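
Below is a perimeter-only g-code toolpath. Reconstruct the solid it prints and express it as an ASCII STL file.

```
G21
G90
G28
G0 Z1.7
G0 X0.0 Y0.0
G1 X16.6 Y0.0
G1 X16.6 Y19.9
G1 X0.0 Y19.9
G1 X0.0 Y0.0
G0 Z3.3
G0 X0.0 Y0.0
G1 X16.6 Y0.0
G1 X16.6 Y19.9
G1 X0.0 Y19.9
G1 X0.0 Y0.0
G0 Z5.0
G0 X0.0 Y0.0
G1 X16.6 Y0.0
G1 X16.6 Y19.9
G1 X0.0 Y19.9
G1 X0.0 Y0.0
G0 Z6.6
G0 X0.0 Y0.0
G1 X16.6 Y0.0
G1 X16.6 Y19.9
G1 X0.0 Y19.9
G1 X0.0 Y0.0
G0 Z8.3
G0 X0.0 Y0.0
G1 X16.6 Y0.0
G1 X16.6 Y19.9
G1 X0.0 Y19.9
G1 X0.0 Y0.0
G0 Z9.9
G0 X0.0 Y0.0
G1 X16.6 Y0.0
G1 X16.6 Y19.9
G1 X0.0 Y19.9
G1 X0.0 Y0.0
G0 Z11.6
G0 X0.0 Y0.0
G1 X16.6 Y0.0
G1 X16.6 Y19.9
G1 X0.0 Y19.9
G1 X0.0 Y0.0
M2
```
solid part
  facet normal 0.0000 0.0000 -1.0000
    outer loop
      vertex 16.6 19.9 0.0
      vertex 16.6 0.0 0.0
      vertex 0.0 0.0 0.0
    endloop
  endfacet
  facet normal 0.0000 0.0000 -1.0000
    outer loop
      vertex 0.0 19.9 0.0
      vertex 16.6 19.9 0.0
      vertex 0.0 0.0 0.0
    endloop
  endfacet
  facet normal 0.0000 0.0000 1.0000
    outer loop
      vertex 0.0 0.0 11.6
      vertex 16.6 0.0 11.6
      vertex 16.6 19.9 11.6
    endloop
  endfacet
  facet normal 0.0000 0.0000 1.0000
    outer loop
      vertex 0.0 0.0 11.6
      vertex 16.6 19.9 11.6
      vertex 0.0 19.9 11.6
    endloop
  endfacet
  facet normal 0.0000 -1.0000 0.0000
    outer loop
      vertex 0.0 0.0 0.0
      vertex 16.6 0.0 0.0
      vertex 16.6 0.0 11.6
    endloop
  endfacet
  facet normal 0.0000 -1.0000 0.0000
    outer loop
      vertex 0.0 0.0 0.0
      vertex 16.6 0.0 11.6
      vertex 0.0 0.0 11.6
    endloop
  endfacet
  facet normal 0.0000 1.0000 0.0000
    outer loop
      vertex 16.6 19.9 11.6
      vertex 16.6 19.9 0.0
      vertex 0.0 19.9 0.0
    endloop
  endfacet
  facet normal 0.0000 1.0000 0.0000
    outer loop
      vertex 0.0 19.9 11.6
      vertex 16.6 19.9 11.6
      vertex 0.0 19.9 0.0
    endloop
  endfacet
  facet normal -1.0000 0.0000 0.0000
    outer loop
      vertex 0.0 19.9 11.6
      vertex 0.0 19.9 0.0
      vertex 0.0 0.0 0.0
    endloop
  endfacet
  facet normal -1.0000 0.0000 0.0000
    outer loop
      vertex 0.0 0.0 11.6
      vertex 0.0 19.9 11.6
      vertex 0.0 0.0 0.0
    endloop
  endfacet
  facet normal 1.0000 0.0000 0.0000
    outer loop
      vertex 16.6 0.0 0.0
      vertex 16.6 19.9 0.0
      vertex 16.6 19.9 11.6
    endloop
  endfacet
  facet normal 1.0000 0.0000 0.0000
    outer loop
      vertex 16.6 0.0 0.0
      vertex 16.6 19.9 11.6
      vertex 16.6 0.0 11.6
    endloop
  endfacet
endsolid part

The G0 Z moves step by Δz≈1.7 mm. Every layer's G1 loop is the same polygon, so the solid is a straight extrusion of it from z=0 to z≈11.6. Closing with flat bottom and top caps and triangulating gives 12 facets — a rectangular box, roughly 16.6 × 19.9 mm footprint and 11.6 mm tall.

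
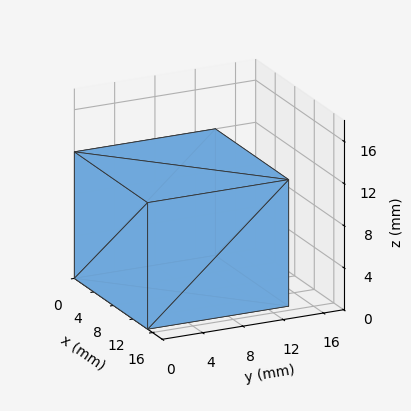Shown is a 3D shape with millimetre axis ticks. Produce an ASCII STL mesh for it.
Reading the render: the shape is a rectangular box, roughly 15 × 14 mm footprint and 12 mm tall (dimensions read to the nearest mm from the axis ticks). For the STL, each face is triangulated and given an outward normal.

solid part
  facet normal 0.0000 0.0000 -1.0000
    outer loop
      vertex 15.00 14.00 0.00
      vertex 15.00 0.00 0.00
      vertex 0.00 0.00 0.00
    endloop
  endfacet
  facet normal 0.0000 0.0000 -1.0000
    outer loop
      vertex 0.00 14.00 0.00
      vertex 15.00 14.00 0.00
      vertex 0.00 0.00 0.00
    endloop
  endfacet
  facet normal 0.0000 0.0000 1.0000
    outer loop
      vertex 0.00 0.00 12.00
      vertex 15.00 0.00 12.00
      vertex 15.00 14.00 12.00
    endloop
  endfacet
  facet normal 0.0000 0.0000 1.0000
    outer loop
      vertex 0.00 0.00 12.00
      vertex 15.00 14.00 12.00
      vertex 0.00 14.00 12.00
    endloop
  endfacet
  facet normal 0.0000 -1.0000 0.0000
    outer loop
      vertex 0.00 0.00 0.00
      vertex 15.00 0.00 0.00
      vertex 15.00 0.00 12.00
    endloop
  endfacet
  facet normal 0.0000 -1.0000 0.0000
    outer loop
      vertex 0.00 0.00 0.00
      vertex 15.00 0.00 12.00
      vertex 0.00 0.00 12.00
    endloop
  endfacet
  facet normal 0.0000 1.0000 0.0000
    outer loop
      vertex 15.00 14.00 12.00
      vertex 15.00 14.00 0.00
      vertex 0.00 14.00 0.00
    endloop
  endfacet
  facet normal 0.0000 1.0000 0.0000
    outer loop
      vertex 0.00 14.00 12.00
      vertex 15.00 14.00 12.00
      vertex 0.00 14.00 0.00
    endloop
  endfacet
  facet normal -1.0000 0.0000 0.0000
    outer loop
      vertex 0.00 14.00 12.00
      vertex 0.00 14.00 0.00
      vertex 0.00 0.00 0.00
    endloop
  endfacet
  facet normal -1.0000 0.0000 0.0000
    outer loop
      vertex 0.00 0.00 12.00
      vertex 0.00 14.00 12.00
      vertex 0.00 0.00 0.00
    endloop
  endfacet
  facet normal 1.0000 0.0000 0.0000
    outer loop
      vertex 15.00 0.00 0.00
      vertex 15.00 14.00 0.00
      vertex 15.00 14.00 12.00
    endloop
  endfacet
  facet normal 1.0000 0.0000 0.0000
    outer loop
      vertex 15.00 0.00 0.00
      vertex 15.00 14.00 12.00
      vertex 15.00 0.00 12.00
    endloop
  endfacet
endsolid part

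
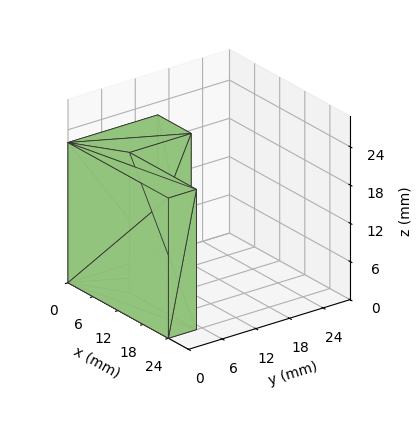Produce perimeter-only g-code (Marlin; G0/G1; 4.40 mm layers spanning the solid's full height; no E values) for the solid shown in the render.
Reading the render: the shape is an L-shaped prism: outer 24 × 16 mm, arm thicknesses ≈ 5 mm (horizontal) and 8 mm (vertical), extruded 22 mm in z (dimensions read to the nearest mm from the axis ticks). For the g-code, the solid's height is divided into equal slices at the stated Δz and each level perimeter traced with G1 moves after a G0 lift.

; perimeter-only toolpath
G21 ; units = mm
G90 ; absolute positioning
G28 ; home
; layer 1
G0 Z4.40
G0 X0.00 Y0.00
G1 X24.00 Y0.00
G1 X24.00 Y5.00
G1 X8.00 Y5.00
G1 X8.00 Y16.00
G1 X0.00 Y16.00
G1 X0.00 Y0.00
; layer 2
G0 Z8.80
G0 X0.00 Y0.00
G1 X24.00 Y0.00
G1 X24.00 Y5.00
G1 X8.00 Y5.00
G1 X8.00 Y16.00
G1 X0.00 Y16.00
G1 X0.00 Y0.00
; layer 3
G0 Z13.20
G0 X0.00 Y0.00
G1 X24.00 Y0.00
G1 X24.00 Y5.00
G1 X8.00 Y5.00
G1 X8.00 Y16.00
G1 X0.00 Y16.00
G1 X0.00 Y0.00
; layer 4
G0 Z17.60
G0 X0.00 Y0.00
G1 X24.00 Y0.00
G1 X24.00 Y5.00
G1 X8.00 Y5.00
G1 X8.00 Y16.00
G1 X0.00 Y16.00
G1 X0.00 Y0.00
; layer 5
G0 Z22.00
G0 X0.00 Y0.00
G1 X24.00 Y0.00
G1 X24.00 Y5.00
G1 X8.00 Y5.00
G1 X8.00 Y16.00
G1 X0.00 Y16.00
G1 X0.00 Y0.00
M2 ; end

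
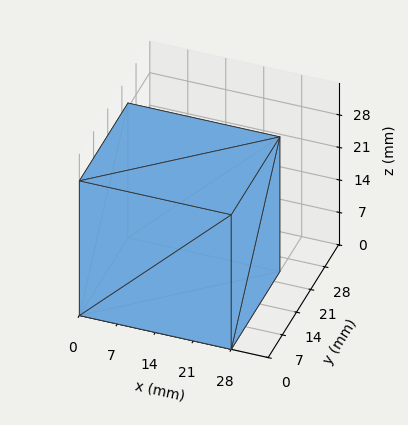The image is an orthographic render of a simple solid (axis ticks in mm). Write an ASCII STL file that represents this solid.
Reading the render: the shape is a rectangular box, roughly 28 × 24 mm footprint and 29 mm tall (dimensions read to the nearest mm from the axis ticks). For the STL, each face is triangulated and given an outward normal.

solid part
  facet normal 0.0000 0.0000 -1.0000
    outer loop
      vertex 28.000 24.000 0.000
      vertex 28.000 0.000 0.000
      vertex 0.000 0.000 0.000
    endloop
  endfacet
  facet normal 0.0000 0.0000 -1.0000
    outer loop
      vertex 0.000 24.000 0.000
      vertex 28.000 24.000 0.000
      vertex 0.000 0.000 0.000
    endloop
  endfacet
  facet normal 0.0000 0.0000 1.0000
    outer loop
      vertex 0.000 0.000 29.000
      vertex 28.000 0.000 29.000
      vertex 28.000 24.000 29.000
    endloop
  endfacet
  facet normal 0.0000 0.0000 1.0000
    outer loop
      vertex 0.000 0.000 29.000
      vertex 28.000 24.000 29.000
      vertex 0.000 24.000 29.000
    endloop
  endfacet
  facet normal 0.0000 -1.0000 0.0000
    outer loop
      vertex 0.000 0.000 0.000
      vertex 28.000 0.000 0.000
      vertex 28.000 0.000 29.000
    endloop
  endfacet
  facet normal 0.0000 -1.0000 0.0000
    outer loop
      vertex 0.000 0.000 0.000
      vertex 28.000 0.000 29.000
      vertex 0.000 0.000 29.000
    endloop
  endfacet
  facet normal 0.0000 1.0000 0.0000
    outer loop
      vertex 28.000 24.000 29.000
      vertex 28.000 24.000 0.000
      vertex 0.000 24.000 0.000
    endloop
  endfacet
  facet normal 0.0000 1.0000 0.0000
    outer loop
      vertex 0.000 24.000 29.000
      vertex 28.000 24.000 29.000
      vertex 0.000 24.000 0.000
    endloop
  endfacet
  facet normal -1.0000 0.0000 0.0000
    outer loop
      vertex 0.000 24.000 29.000
      vertex 0.000 24.000 0.000
      vertex 0.000 0.000 0.000
    endloop
  endfacet
  facet normal -1.0000 0.0000 0.0000
    outer loop
      vertex 0.000 0.000 29.000
      vertex 0.000 24.000 29.000
      vertex 0.000 0.000 0.000
    endloop
  endfacet
  facet normal 1.0000 0.0000 0.0000
    outer loop
      vertex 28.000 0.000 0.000
      vertex 28.000 24.000 0.000
      vertex 28.000 24.000 29.000
    endloop
  endfacet
  facet normal 1.0000 0.0000 0.0000
    outer loop
      vertex 28.000 0.000 0.000
      vertex 28.000 24.000 29.000
      vertex 28.000 0.000 29.000
    endloop
  endfacet
endsolid part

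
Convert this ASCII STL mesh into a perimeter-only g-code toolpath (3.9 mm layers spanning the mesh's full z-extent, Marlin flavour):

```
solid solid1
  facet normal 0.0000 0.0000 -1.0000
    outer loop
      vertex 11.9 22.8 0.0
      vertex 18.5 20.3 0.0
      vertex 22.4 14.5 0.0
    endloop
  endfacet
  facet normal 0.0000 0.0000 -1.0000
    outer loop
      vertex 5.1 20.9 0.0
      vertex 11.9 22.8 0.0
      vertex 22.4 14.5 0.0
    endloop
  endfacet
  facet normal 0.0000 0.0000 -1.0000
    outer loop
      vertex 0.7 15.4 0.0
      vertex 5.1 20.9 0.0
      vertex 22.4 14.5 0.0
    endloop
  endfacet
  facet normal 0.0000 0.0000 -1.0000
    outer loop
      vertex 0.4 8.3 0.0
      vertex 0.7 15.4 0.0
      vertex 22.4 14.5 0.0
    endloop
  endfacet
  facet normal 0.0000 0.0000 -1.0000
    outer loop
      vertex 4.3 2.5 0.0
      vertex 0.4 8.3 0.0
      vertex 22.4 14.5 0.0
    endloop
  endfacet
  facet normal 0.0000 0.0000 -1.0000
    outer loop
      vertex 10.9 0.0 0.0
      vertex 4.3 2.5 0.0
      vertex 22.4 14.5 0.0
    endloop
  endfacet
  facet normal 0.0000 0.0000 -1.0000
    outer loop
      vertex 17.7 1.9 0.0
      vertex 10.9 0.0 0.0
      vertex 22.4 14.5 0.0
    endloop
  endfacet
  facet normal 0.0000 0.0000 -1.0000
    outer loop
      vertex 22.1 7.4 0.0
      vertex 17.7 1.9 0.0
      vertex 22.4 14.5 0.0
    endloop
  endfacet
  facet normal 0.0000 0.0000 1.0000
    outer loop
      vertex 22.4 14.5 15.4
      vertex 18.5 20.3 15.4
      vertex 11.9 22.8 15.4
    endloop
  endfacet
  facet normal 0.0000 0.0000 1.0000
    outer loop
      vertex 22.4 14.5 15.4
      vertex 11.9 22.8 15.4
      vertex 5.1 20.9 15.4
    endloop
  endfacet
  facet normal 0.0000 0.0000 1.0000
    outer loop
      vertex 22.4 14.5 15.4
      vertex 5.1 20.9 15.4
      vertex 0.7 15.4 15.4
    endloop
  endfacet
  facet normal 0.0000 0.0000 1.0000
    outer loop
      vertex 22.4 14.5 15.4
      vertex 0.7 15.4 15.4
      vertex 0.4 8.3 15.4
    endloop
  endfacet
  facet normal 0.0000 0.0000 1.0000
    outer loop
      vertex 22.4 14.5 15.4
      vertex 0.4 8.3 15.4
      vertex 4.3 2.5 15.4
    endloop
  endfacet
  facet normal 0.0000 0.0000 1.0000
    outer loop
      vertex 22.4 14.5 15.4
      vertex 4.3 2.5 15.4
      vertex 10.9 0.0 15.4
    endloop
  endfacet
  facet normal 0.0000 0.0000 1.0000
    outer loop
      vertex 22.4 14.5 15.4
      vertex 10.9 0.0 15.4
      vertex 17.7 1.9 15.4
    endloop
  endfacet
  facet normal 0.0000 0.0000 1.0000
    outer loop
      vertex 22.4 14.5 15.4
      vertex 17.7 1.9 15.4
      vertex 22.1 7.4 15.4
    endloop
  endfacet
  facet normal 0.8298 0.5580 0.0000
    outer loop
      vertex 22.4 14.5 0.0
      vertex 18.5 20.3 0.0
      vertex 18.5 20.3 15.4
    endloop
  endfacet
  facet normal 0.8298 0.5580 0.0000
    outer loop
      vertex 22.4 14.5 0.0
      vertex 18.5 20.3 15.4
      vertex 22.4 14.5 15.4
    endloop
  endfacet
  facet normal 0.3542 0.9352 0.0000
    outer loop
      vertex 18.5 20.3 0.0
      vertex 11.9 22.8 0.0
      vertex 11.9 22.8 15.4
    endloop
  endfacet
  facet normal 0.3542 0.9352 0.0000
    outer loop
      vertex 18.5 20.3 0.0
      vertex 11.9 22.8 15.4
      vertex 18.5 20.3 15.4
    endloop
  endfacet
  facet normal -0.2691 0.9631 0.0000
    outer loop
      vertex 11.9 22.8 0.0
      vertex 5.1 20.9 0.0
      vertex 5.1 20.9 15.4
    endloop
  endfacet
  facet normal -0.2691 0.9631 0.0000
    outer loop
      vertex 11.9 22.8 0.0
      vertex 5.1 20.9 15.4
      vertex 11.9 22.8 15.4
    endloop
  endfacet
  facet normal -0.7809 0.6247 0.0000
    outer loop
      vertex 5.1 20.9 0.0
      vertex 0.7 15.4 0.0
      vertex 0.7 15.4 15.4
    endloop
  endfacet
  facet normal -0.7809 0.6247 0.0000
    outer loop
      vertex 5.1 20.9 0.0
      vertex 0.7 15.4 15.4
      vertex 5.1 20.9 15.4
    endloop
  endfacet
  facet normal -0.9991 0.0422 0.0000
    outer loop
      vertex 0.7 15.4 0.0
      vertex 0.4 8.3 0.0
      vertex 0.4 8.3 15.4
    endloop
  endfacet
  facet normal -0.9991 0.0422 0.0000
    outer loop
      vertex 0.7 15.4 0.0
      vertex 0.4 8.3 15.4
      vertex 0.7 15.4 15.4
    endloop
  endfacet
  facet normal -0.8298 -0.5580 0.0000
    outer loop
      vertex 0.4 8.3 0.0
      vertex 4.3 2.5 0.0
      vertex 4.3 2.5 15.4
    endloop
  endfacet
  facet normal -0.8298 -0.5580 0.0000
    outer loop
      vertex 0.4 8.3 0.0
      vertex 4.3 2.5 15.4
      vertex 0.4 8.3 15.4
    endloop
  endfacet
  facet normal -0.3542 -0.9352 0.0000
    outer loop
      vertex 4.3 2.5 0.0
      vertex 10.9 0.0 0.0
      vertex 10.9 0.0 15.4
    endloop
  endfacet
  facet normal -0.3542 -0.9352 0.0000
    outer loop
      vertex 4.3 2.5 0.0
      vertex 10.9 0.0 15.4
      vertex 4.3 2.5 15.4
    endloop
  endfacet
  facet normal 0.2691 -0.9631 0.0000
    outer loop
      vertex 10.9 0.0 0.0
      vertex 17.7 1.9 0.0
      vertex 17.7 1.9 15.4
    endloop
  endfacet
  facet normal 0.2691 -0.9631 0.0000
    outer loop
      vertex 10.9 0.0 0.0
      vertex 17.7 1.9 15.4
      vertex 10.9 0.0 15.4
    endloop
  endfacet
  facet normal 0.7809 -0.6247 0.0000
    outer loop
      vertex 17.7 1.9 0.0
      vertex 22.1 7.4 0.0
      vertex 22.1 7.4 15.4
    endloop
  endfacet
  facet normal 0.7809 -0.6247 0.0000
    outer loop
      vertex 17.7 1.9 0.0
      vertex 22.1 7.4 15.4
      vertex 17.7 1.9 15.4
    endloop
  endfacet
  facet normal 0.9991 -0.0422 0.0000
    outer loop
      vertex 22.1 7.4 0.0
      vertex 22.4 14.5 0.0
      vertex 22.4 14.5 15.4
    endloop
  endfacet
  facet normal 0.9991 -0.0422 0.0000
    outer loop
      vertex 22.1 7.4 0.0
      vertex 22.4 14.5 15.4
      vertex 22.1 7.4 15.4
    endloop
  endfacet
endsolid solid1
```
; perimeter-only toolpath
G21 ; units = mm
G90 ; absolute positioning
G28 ; home
; layer 1
G0 Z3.9
G0 X22.4 Y14.5
G1 X18.5 Y20.3
G1 X11.9 Y22.8
G1 X5.1 Y20.9
G1 X0.7 Y15.4
G1 X0.4 Y8.3
G1 X4.3 Y2.5
G1 X10.9 Y0.0
G1 X17.7 Y1.9
G1 X22.1 Y7.4
G1 X22.4 Y14.5
; layer 2
G0 Z7.7
G0 X22.4 Y14.5
G1 X18.5 Y20.3
G1 X11.9 Y22.8
G1 X5.1 Y20.9
G1 X0.7 Y15.4
G1 X0.4 Y8.3
G1 X4.3 Y2.5
G1 X10.9 Y0.0
G1 X17.7 Y1.9
G1 X22.1 Y7.4
G1 X22.4 Y14.5
; layer 3
G0 Z11.6
G0 X22.4 Y14.5
G1 X18.5 Y20.3
G1 X11.9 Y22.8
G1 X5.1 Y20.9
G1 X0.7 Y15.4
G1 X0.4 Y8.3
G1 X4.3 Y2.5
G1 X10.9 Y0.0
G1 X17.7 Y1.9
G1 X22.1 Y7.4
G1 X22.4 Y14.5
; layer 4
G0 Z15.4
G0 X22.4 Y14.5
G1 X18.5 Y20.3
G1 X11.9 Y22.8
G1 X5.1 Y20.9
G1 X0.7 Y15.4
G1 X0.4 Y8.3
G1 X4.3 Y2.5
G1 X10.9 Y0.0
G1 X17.7 Y1.9
G1 X22.1 Y7.4
G1 X22.4 Y14.5
M2 ; end

The solid is a regular 10-sided prism (a cylinder approximated with 10 flat sides), circumscribed radius ≈ 11.4 mm, height ≈ 15.4 mm. Slicing at Δz = 3.9 mm — 4 equal slices spanning the solid's height, so layer i sits at z = i·h/4 — gives 4 non-empty perimeters. Each is a 10-segment closed polygon; G0 lifts to the layer z and rapids to the start vertex, then G1 traces the edges.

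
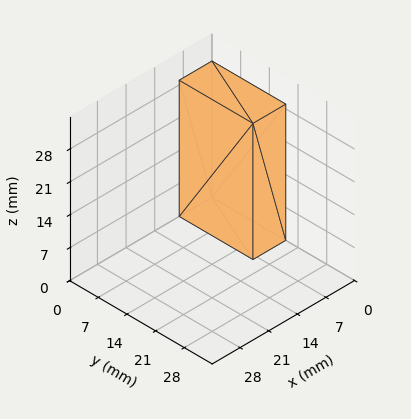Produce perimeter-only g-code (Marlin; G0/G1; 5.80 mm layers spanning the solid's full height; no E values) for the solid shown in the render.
Reading the render: the shape is a rectangular box, roughly 8 × 18 mm footprint and 29 mm tall (dimensions read to the nearest mm from the axis ticks). For the g-code, the solid's height is divided into equal slices at the stated Δz and each level perimeter traced with G1 moves after a G0 lift.

; perimeter-only toolpath
G21 ; units = mm
G90 ; absolute positioning
G28 ; home
; layer 1
G0 Z5.80
G0 X0.00 Y0.00
G1 X8.00 Y0.00
G1 X8.00 Y18.00
G1 X0.00 Y18.00
G1 X0.00 Y0.00
; layer 2
G0 Z11.60
G0 X0.00 Y0.00
G1 X8.00 Y0.00
G1 X8.00 Y18.00
G1 X0.00 Y18.00
G1 X0.00 Y0.00
; layer 3
G0 Z17.40
G0 X0.00 Y0.00
G1 X8.00 Y0.00
G1 X8.00 Y18.00
G1 X0.00 Y18.00
G1 X0.00 Y0.00
; layer 4
G0 Z23.20
G0 X0.00 Y0.00
G1 X8.00 Y0.00
G1 X8.00 Y18.00
G1 X0.00 Y18.00
G1 X0.00 Y0.00
; layer 5
G0 Z29.00
G0 X0.00 Y0.00
G1 X8.00 Y0.00
G1 X8.00 Y18.00
G1 X0.00 Y18.00
G1 X0.00 Y0.00
M2 ; end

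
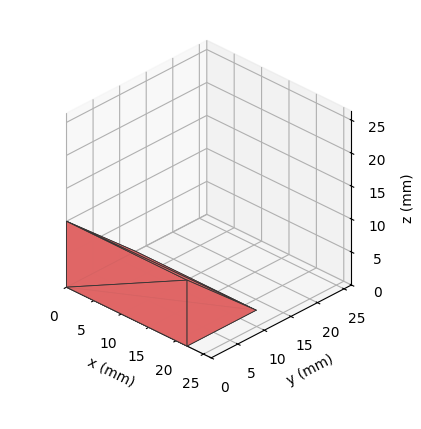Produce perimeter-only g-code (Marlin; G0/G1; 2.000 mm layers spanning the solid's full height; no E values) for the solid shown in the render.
Reading the render: the shape is a wedge (ramp): 22 × 13 mm base, rising to 10 mm along the y=0 edge and sloping linearly to z=0 at y=13 (dimensions read to the nearest mm from the axis ticks). For the g-code, the solid's height is divided into equal slices at the stated Δz and each level perimeter traced with G1 moves after a G0 lift.

; perimeter-only toolpath
G21 ; units = mm
G90 ; absolute positioning
G28 ; home
; layer 1
G0 Z2.000
G0 X0.000 Y0.000
G1 X22.000 Y0.000
G1 X22.000 Y10.400
G1 X0.000 Y10.400
G1 X0.000 Y0.000
; layer 2
G0 Z4.000
G0 X0.000 Y0.000
G1 X22.000 Y0.000
G1 X22.000 Y7.800
G1 X0.000 Y7.800
G1 X0.000 Y0.000
; layer 3
G0 Z6.000
G0 X0.000 Y0.000
G1 X22.000 Y0.000
G1 X22.000 Y5.200
G1 X0.000 Y5.200
G1 X0.000 Y0.000
; layer 4
G0 Z8.000
G0 X0.000 Y0.000
G1 X22.000 Y0.000
G1 X22.000 Y2.600
G1 X0.000 Y2.600
G1 X0.000 Y0.000
M2 ; end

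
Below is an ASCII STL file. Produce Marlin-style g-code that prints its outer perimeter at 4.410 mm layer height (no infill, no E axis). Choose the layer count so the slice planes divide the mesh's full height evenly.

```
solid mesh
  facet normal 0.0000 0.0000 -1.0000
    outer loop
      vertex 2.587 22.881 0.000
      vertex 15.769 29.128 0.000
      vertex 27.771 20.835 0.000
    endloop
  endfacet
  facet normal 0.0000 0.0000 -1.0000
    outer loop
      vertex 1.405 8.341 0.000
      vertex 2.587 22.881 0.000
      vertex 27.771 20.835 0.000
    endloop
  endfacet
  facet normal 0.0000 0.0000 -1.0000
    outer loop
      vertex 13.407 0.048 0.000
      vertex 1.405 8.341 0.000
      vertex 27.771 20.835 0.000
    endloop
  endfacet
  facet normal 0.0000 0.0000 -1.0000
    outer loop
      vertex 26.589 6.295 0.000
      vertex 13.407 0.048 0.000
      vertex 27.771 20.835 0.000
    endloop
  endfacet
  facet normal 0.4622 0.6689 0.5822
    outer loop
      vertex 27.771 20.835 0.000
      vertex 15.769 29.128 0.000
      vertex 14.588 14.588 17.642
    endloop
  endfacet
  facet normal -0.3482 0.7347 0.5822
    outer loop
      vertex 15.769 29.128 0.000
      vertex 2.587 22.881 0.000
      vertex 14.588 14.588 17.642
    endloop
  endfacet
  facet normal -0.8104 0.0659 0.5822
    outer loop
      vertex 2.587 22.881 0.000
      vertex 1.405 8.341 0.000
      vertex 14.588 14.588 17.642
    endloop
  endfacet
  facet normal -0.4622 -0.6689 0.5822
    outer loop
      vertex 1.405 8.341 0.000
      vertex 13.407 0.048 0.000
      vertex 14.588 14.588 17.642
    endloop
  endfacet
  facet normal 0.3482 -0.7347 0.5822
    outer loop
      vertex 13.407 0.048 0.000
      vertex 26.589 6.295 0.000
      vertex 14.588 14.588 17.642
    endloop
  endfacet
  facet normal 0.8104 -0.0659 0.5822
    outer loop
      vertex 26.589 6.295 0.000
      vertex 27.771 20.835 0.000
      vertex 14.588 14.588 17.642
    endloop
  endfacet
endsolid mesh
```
; perimeter-only toolpath
G21 ; units = mm
G90 ; absolute positioning
G28 ; home
; layer 1
G0 Z4.410
G0 X24.475 Y19.273
G1 X15.474 Y25.493
G1 X5.587 Y20.808
G1 X4.701 Y9.903
G1 X13.702 Y3.683
G1 X23.589 Y8.368
G1 X24.475 Y19.273
; layer 2
G0 Z8.821
G0 X21.180 Y17.712
G1 X15.178 Y21.858
G1 X8.588 Y18.735
G1 X7.996 Y11.464
G1 X13.997 Y7.318
G1 X20.588 Y10.441
G1 X21.180 Y17.712
; layer 3
G0 Z13.232
G0 X17.884 Y16.150
G1 X14.883 Y18.223
G1 X11.588 Y16.661
G1 X11.292 Y13.026
G1 X14.293 Y10.953
G1 X17.588 Y12.515
G1 X17.884 Y16.150
M2 ; end

The solid is a regular 6-sided pyramid, base circumscribed radius ≈ 14.6 mm, apex at z ≈ 17.6 mm. Slicing at Δz = 4.410 mm — 4 equal slices spanning the solid's height, so layer i sits at z = i·h/4 — gives 3 non-empty perimeters. Each is a 6-segment closed polygon; G0 lifts to the layer z and rapids to the start vertex, then G1 traces the edges. The cross-section shrinks linearly with z (the slice at the apex is degenerate and omitted).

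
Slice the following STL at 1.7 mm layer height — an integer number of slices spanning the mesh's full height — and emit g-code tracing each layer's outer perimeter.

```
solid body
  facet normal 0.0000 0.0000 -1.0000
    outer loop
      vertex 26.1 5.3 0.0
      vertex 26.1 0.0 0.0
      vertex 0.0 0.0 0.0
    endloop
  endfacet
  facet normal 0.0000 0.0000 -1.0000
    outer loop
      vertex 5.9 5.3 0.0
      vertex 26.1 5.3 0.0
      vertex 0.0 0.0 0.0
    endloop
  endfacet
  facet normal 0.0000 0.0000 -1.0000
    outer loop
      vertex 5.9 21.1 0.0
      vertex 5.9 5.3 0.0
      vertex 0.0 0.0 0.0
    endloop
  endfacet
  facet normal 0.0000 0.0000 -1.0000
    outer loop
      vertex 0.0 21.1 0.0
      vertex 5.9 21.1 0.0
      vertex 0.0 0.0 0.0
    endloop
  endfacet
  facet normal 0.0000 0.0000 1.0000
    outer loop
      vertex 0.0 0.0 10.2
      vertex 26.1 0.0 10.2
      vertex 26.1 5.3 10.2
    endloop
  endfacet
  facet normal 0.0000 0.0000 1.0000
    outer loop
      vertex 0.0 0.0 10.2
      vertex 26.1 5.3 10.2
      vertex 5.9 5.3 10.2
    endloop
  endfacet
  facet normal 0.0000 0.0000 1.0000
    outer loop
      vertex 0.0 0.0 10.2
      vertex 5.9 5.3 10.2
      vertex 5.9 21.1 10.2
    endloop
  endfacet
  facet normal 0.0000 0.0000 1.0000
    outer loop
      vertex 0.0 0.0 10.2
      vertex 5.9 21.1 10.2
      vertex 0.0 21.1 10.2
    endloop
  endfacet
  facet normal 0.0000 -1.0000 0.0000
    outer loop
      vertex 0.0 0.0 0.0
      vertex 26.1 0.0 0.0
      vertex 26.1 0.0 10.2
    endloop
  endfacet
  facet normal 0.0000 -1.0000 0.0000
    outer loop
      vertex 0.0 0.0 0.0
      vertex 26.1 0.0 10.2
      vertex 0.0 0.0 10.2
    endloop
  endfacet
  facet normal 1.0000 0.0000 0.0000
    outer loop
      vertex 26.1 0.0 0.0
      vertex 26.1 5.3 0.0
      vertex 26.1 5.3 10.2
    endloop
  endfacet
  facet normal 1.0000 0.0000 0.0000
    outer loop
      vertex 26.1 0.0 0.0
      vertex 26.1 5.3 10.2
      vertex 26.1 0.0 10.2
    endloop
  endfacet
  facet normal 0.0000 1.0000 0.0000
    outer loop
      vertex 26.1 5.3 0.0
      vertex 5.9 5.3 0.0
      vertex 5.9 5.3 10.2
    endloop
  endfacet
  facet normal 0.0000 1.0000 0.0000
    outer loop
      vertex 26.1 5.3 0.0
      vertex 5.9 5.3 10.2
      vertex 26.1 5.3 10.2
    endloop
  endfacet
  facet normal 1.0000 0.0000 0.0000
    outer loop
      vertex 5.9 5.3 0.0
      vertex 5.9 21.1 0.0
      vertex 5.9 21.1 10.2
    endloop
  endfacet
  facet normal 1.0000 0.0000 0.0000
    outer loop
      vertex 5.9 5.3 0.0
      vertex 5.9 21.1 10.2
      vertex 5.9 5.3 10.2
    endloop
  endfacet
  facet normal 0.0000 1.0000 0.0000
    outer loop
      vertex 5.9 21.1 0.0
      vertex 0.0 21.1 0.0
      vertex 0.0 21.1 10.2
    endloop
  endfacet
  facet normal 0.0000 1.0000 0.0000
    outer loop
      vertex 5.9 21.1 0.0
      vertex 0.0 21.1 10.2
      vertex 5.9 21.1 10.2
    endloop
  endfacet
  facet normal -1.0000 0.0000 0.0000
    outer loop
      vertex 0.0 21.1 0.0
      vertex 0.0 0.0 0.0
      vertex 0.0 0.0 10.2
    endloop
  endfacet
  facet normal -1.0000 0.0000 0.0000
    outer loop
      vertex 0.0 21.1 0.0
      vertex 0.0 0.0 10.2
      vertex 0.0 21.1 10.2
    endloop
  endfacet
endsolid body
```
; perimeter-only toolpath
G21 ; units = mm
G90 ; absolute positioning
G28 ; home
; layer 1
G0 Z1.7
G0 X0.0 Y0.0
G1 X26.1 Y0.0
G1 X26.1 Y5.3
G1 X5.9 Y5.3
G1 X5.9 Y21.1
G1 X0.0 Y21.1
G1 X0.0 Y0.0
; layer 2
G0 Z3.4
G0 X0.0 Y0.0
G1 X26.1 Y0.0
G1 X26.1 Y5.3
G1 X5.9 Y5.3
G1 X5.9 Y21.1
G1 X0.0 Y21.1
G1 X0.0 Y0.0
; layer 3
G0 Z5.1
G0 X0.0 Y0.0
G1 X26.1 Y0.0
G1 X26.1 Y5.3
G1 X5.9 Y5.3
G1 X5.9 Y21.1
G1 X0.0 Y21.1
G1 X0.0 Y0.0
; layer 4
G0 Z6.8
G0 X0.0 Y0.0
G1 X26.1 Y0.0
G1 X26.1 Y5.3
G1 X5.9 Y5.3
G1 X5.9 Y21.1
G1 X0.0 Y21.1
G1 X0.0 Y0.0
; layer 5
G0 Z8.5
G0 X0.0 Y0.0
G1 X26.1 Y0.0
G1 X26.1 Y5.3
G1 X5.9 Y5.3
G1 X5.9 Y21.1
G1 X0.0 Y21.1
G1 X0.0 Y0.0
; layer 6
G0 Z10.2
G0 X0.0 Y0.0
G1 X26.1 Y0.0
G1 X26.1 Y5.3
G1 X5.9 Y5.3
G1 X5.9 Y21.1
G1 X0.0 Y21.1
G1 X0.0 Y0.0
M2 ; end

The solid is an L-shaped prism: outer 26.1 × 21.1 mm, arm thicknesses ≈ 5.3 mm (horizontal) and 5.9 mm (vertical), extruded 10.2 mm in z. Slicing at Δz = 1.7 mm — 6 equal slices spanning the solid's height, so layer i sits at z = i·h/6 — gives 6 non-empty perimeters. Each is a 6-segment closed polygon; G0 lifts to the layer z and rapids to the start vertex, then G1 traces the edges.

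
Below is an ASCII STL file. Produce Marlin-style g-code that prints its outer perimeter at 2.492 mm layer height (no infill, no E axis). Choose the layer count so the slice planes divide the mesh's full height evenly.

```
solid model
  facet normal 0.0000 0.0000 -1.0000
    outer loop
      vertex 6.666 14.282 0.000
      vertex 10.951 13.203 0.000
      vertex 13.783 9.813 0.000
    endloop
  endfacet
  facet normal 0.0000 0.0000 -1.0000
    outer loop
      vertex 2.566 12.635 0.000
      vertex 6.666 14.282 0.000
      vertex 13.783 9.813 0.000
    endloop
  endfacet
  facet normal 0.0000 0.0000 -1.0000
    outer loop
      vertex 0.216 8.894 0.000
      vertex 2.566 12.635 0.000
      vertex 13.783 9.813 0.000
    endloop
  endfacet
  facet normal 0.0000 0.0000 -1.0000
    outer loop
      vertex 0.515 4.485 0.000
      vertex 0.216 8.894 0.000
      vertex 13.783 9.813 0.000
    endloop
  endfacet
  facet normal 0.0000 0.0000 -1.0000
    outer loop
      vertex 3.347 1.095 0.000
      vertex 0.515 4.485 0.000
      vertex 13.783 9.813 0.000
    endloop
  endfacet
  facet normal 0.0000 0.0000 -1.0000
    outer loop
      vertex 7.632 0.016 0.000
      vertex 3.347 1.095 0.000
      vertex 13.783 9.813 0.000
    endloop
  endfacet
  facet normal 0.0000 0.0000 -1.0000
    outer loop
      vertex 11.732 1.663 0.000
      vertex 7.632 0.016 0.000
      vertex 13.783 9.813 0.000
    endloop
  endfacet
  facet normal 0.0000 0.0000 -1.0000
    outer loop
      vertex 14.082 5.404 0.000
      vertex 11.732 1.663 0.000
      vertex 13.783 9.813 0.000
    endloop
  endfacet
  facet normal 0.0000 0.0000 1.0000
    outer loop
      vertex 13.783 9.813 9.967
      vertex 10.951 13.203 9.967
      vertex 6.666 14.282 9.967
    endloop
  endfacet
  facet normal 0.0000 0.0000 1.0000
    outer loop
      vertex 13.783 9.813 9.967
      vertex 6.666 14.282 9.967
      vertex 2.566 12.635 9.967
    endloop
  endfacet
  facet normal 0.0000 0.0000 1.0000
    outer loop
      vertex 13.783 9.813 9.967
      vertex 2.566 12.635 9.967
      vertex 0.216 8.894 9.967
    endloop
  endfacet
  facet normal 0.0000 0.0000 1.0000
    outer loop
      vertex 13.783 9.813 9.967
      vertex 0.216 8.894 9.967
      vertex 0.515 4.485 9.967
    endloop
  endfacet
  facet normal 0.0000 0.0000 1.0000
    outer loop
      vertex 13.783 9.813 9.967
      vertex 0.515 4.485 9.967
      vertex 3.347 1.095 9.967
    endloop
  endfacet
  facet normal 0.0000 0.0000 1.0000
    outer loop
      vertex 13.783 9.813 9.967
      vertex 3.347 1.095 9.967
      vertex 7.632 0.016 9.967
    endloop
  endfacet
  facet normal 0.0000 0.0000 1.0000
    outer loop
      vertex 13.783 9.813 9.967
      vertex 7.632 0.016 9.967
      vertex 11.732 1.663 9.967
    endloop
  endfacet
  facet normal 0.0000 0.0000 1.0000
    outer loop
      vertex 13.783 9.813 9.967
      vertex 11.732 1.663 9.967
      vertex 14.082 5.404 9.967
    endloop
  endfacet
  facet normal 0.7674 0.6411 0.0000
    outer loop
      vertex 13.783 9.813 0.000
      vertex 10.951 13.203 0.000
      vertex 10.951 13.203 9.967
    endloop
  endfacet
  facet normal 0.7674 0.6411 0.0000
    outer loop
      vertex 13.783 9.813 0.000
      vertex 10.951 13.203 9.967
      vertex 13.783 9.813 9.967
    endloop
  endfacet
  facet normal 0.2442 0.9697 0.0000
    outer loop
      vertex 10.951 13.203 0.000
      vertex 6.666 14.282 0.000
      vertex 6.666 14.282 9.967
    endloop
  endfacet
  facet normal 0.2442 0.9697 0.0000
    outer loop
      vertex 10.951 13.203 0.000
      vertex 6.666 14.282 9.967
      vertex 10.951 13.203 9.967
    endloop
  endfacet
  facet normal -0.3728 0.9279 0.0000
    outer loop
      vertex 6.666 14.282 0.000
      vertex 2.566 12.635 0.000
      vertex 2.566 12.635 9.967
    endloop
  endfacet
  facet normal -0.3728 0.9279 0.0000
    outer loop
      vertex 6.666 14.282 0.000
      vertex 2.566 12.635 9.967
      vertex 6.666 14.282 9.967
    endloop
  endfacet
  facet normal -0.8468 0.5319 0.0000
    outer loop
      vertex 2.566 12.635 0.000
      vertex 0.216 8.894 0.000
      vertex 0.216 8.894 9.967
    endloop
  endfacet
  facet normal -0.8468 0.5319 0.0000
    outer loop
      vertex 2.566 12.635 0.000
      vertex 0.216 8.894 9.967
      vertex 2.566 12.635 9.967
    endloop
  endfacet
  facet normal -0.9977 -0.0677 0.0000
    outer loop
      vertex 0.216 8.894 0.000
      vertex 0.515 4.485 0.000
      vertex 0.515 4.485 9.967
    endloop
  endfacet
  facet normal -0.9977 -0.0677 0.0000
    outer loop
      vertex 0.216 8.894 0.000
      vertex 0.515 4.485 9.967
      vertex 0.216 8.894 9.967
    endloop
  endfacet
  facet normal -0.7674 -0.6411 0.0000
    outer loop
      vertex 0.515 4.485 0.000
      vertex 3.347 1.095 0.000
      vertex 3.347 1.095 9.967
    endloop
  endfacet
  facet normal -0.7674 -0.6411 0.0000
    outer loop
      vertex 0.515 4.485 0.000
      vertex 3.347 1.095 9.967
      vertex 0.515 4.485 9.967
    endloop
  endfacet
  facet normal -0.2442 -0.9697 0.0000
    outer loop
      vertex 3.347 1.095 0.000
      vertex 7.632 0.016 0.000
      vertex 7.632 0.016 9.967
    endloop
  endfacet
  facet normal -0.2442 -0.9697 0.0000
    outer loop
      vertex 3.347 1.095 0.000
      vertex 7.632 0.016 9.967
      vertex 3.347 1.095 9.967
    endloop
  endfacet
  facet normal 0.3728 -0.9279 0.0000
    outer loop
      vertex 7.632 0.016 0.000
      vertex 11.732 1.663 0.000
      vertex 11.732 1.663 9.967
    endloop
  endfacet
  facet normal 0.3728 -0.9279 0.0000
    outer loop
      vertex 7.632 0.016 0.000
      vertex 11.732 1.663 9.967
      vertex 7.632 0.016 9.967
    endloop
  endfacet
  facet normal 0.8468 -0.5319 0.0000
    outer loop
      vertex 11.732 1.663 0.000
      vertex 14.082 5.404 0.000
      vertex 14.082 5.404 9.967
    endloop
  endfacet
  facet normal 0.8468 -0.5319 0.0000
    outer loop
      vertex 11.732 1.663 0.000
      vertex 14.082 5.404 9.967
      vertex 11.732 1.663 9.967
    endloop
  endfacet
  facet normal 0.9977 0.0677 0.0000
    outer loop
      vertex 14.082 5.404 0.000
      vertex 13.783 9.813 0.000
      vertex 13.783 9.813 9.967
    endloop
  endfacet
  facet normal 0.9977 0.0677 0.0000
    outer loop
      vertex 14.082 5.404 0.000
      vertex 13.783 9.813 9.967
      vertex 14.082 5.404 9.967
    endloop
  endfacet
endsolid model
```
; perimeter-only toolpath
G21 ; units = mm
G90 ; absolute positioning
G28 ; home
; layer 1
G0 Z2.492
G0 X13.783 Y9.813
G1 X10.951 Y13.203
G1 X6.666 Y14.282
G1 X2.566 Y12.635
G1 X0.216 Y8.894
G1 X0.515 Y4.485
G1 X3.347 Y1.095
G1 X7.632 Y0.016
G1 X11.732 Y1.663
G1 X14.082 Y5.404
G1 X13.783 Y9.813
; layer 2
G0 Z4.984
G0 X13.783 Y9.813
G1 X10.951 Y13.203
G1 X6.666 Y14.282
G1 X2.566 Y12.635
G1 X0.216 Y8.894
G1 X0.515 Y4.485
G1 X3.347 Y1.095
G1 X7.632 Y0.016
G1 X11.732 Y1.663
G1 X14.082 Y5.404
G1 X13.783 Y9.813
; layer 3
G0 Z7.475
G0 X13.783 Y9.813
G1 X10.951 Y13.203
G1 X6.666 Y14.282
G1 X2.566 Y12.635
G1 X0.216 Y8.894
G1 X0.515 Y4.485
G1 X3.347 Y1.095
G1 X7.632 Y0.016
G1 X11.732 Y1.663
G1 X14.082 Y5.404
G1 X13.783 Y9.813
; layer 4
G0 Z9.967
G0 X13.783 Y9.813
G1 X10.951 Y13.203
G1 X6.666 Y14.282
G1 X2.566 Y12.635
G1 X0.216 Y8.894
G1 X0.515 Y4.485
G1 X3.347 Y1.095
G1 X7.632 Y0.016
G1 X11.732 Y1.663
G1 X14.082 Y5.404
G1 X13.783 Y9.813
M2 ; end

The solid is a regular 10-sided prism (a cylinder approximated with 10 flat sides), circumscribed radius ≈ 7.15 mm, height ≈ 9.97 mm. Slicing at Δz = 2.492 mm — 4 equal slices spanning the solid's height, so layer i sits at z = i·h/4 — gives 4 non-empty perimeters. Each is a 10-segment closed polygon; G0 lifts to the layer z and rapids to the start vertex, then G1 traces the edges.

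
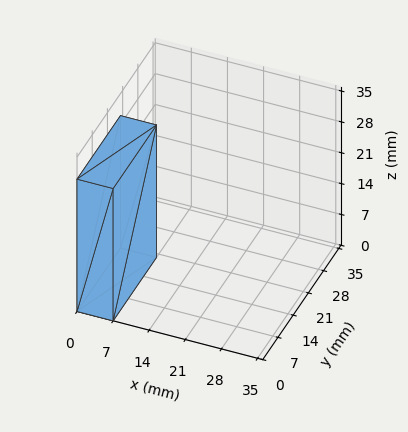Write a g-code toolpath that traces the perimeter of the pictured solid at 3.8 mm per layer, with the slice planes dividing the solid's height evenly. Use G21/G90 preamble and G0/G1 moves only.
Reading the render: the shape is a rectangular box, roughly 7 × 20 mm footprint and 30 mm tall (dimensions read to the nearest mm from the axis ticks). For the g-code, the solid's height is divided into equal slices at the stated Δz and each level perimeter traced with G1 moves after a G0 lift.

; perimeter-only toolpath
G21 ; units = mm
G90 ; absolute positioning
G28 ; home
; layer 1
G0 Z3.8
G0 X0.0 Y0.0
G1 X7.0 Y0.0
G1 X7.0 Y20.0
G1 X0.0 Y20.0
G1 X0.0 Y0.0
; layer 2
G0 Z7.5
G0 X0.0 Y0.0
G1 X7.0 Y0.0
G1 X7.0 Y20.0
G1 X0.0 Y20.0
G1 X0.0 Y0.0
; layer 3
G0 Z11.2
G0 X0.0 Y0.0
G1 X7.0 Y0.0
G1 X7.0 Y20.0
G1 X0.0 Y20.0
G1 X0.0 Y0.0
; layer 4
G0 Z15.0
G0 X0.0 Y0.0
G1 X7.0 Y0.0
G1 X7.0 Y20.0
G1 X0.0 Y20.0
G1 X0.0 Y0.0
; layer 5
G0 Z18.8
G0 X0.0 Y0.0
G1 X7.0 Y0.0
G1 X7.0 Y20.0
G1 X0.0 Y20.0
G1 X0.0 Y0.0
; layer 6
G0 Z22.5
G0 X0.0 Y0.0
G1 X7.0 Y0.0
G1 X7.0 Y20.0
G1 X0.0 Y20.0
G1 X0.0 Y0.0
; layer 7
G0 Z26.2
G0 X0.0 Y0.0
G1 X7.0 Y0.0
G1 X7.0 Y20.0
G1 X0.0 Y20.0
G1 X0.0 Y0.0
; layer 8
G0 Z30.0
G0 X0.0 Y0.0
G1 X7.0 Y0.0
G1 X7.0 Y20.0
G1 X0.0 Y20.0
G1 X0.0 Y0.0
M2 ; end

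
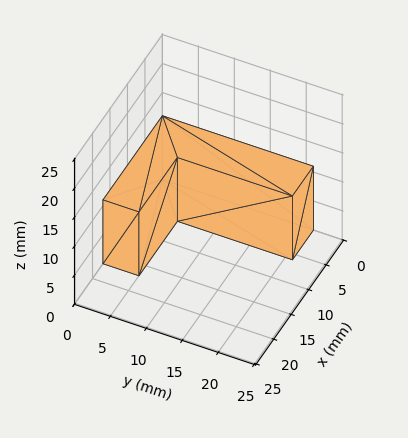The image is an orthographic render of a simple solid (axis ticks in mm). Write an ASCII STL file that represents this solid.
Reading the render: the shape is an L-shaped prism: outer 17 × 21 mm, arm thicknesses ≈ 5 mm (horizontal) and 6 mm (vertical), extruded 11 mm in z (dimensions read to the nearest mm from the axis ticks). For the STL, each face is triangulated and given an outward normal.

solid part
  facet normal 0.0000 0.0000 -1.0000
    outer loop
      vertex 17.00 5.00 0.00
      vertex 17.00 0.00 0.00
      vertex 0.00 0.00 0.00
    endloop
  endfacet
  facet normal 0.0000 0.0000 -1.0000
    outer loop
      vertex 6.00 5.00 0.00
      vertex 17.00 5.00 0.00
      vertex 0.00 0.00 0.00
    endloop
  endfacet
  facet normal 0.0000 0.0000 -1.0000
    outer loop
      vertex 6.00 21.00 0.00
      vertex 6.00 5.00 0.00
      vertex 0.00 0.00 0.00
    endloop
  endfacet
  facet normal 0.0000 0.0000 -1.0000
    outer loop
      vertex 0.00 21.00 0.00
      vertex 6.00 21.00 0.00
      vertex 0.00 0.00 0.00
    endloop
  endfacet
  facet normal 0.0000 0.0000 1.0000
    outer loop
      vertex 0.00 0.00 11.00
      vertex 17.00 0.00 11.00
      vertex 17.00 5.00 11.00
    endloop
  endfacet
  facet normal 0.0000 0.0000 1.0000
    outer loop
      vertex 0.00 0.00 11.00
      vertex 17.00 5.00 11.00
      vertex 6.00 5.00 11.00
    endloop
  endfacet
  facet normal 0.0000 0.0000 1.0000
    outer loop
      vertex 0.00 0.00 11.00
      vertex 6.00 5.00 11.00
      vertex 6.00 21.00 11.00
    endloop
  endfacet
  facet normal 0.0000 0.0000 1.0000
    outer loop
      vertex 0.00 0.00 11.00
      vertex 6.00 21.00 11.00
      vertex 0.00 21.00 11.00
    endloop
  endfacet
  facet normal 0.0000 -1.0000 0.0000
    outer loop
      vertex 0.00 0.00 0.00
      vertex 17.00 0.00 0.00
      vertex 17.00 0.00 11.00
    endloop
  endfacet
  facet normal 0.0000 -1.0000 0.0000
    outer loop
      vertex 0.00 0.00 0.00
      vertex 17.00 0.00 11.00
      vertex 0.00 0.00 11.00
    endloop
  endfacet
  facet normal 1.0000 0.0000 0.0000
    outer loop
      vertex 17.00 0.00 0.00
      vertex 17.00 5.00 0.00
      vertex 17.00 5.00 11.00
    endloop
  endfacet
  facet normal 1.0000 0.0000 0.0000
    outer loop
      vertex 17.00 0.00 0.00
      vertex 17.00 5.00 11.00
      vertex 17.00 0.00 11.00
    endloop
  endfacet
  facet normal 0.0000 1.0000 0.0000
    outer loop
      vertex 17.00 5.00 0.00
      vertex 6.00 5.00 0.00
      vertex 6.00 5.00 11.00
    endloop
  endfacet
  facet normal 0.0000 1.0000 0.0000
    outer loop
      vertex 17.00 5.00 0.00
      vertex 6.00 5.00 11.00
      vertex 17.00 5.00 11.00
    endloop
  endfacet
  facet normal 1.0000 0.0000 0.0000
    outer loop
      vertex 6.00 5.00 0.00
      vertex 6.00 21.00 0.00
      vertex 6.00 21.00 11.00
    endloop
  endfacet
  facet normal 1.0000 0.0000 0.0000
    outer loop
      vertex 6.00 5.00 0.00
      vertex 6.00 21.00 11.00
      vertex 6.00 5.00 11.00
    endloop
  endfacet
  facet normal 0.0000 1.0000 0.0000
    outer loop
      vertex 6.00 21.00 0.00
      vertex 0.00 21.00 0.00
      vertex 0.00 21.00 11.00
    endloop
  endfacet
  facet normal 0.0000 1.0000 0.0000
    outer loop
      vertex 6.00 21.00 0.00
      vertex 0.00 21.00 11.00
      vertex 6.00 21.00 11.00
    endloop
  endfacet
  facet normal -1.0000 0.0000 0.0000
    outer loop
      vertex 0.00 21.00 0.00
      vertex 0.00 0.00 0.00
      vertex 0.00 0.00 11.00
    endloop
  endfacet
  facet normal -1.0000 0.0000 0.0000
    outer loop
      vertex 0.00 21.00 0.00
      vertex 0.00 0.00 11.00
      vertex 0.00 21.00 11.00
    endloop
  endfacet
endsolid part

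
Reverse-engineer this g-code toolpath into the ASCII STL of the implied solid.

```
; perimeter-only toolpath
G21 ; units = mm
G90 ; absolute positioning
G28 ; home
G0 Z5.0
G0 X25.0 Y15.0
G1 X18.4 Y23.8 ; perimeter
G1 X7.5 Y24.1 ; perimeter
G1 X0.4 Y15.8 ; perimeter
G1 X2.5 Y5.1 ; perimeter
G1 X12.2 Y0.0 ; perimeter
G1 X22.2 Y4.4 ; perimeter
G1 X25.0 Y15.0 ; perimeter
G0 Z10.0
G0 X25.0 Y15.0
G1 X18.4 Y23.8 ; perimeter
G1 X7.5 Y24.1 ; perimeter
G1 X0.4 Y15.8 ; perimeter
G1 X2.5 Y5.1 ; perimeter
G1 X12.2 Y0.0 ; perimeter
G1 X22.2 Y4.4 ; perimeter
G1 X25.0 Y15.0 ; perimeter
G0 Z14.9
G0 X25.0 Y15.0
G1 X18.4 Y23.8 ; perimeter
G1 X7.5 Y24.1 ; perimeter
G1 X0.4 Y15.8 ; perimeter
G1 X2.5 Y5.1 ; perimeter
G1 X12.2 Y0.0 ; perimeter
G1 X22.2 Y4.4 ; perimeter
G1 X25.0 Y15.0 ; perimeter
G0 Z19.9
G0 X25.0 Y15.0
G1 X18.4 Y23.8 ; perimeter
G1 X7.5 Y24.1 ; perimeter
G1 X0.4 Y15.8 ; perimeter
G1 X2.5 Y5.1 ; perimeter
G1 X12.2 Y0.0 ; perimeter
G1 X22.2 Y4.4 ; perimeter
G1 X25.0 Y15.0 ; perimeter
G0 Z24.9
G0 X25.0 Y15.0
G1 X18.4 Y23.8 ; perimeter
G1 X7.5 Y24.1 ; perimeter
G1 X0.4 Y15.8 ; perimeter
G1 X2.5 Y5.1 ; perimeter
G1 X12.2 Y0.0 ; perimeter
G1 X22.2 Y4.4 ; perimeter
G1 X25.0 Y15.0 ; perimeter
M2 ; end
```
solid part
  facet normal 0.0000 0.0000 -1.0000
    outer loop
      vertex 7.5 24.1 0.0
      vertex 18.4 23.8 0.0
      vertex 25.0 15.0 0.0
    endloop
  endfacet
  facet normal 0.0000 0.0000 -1.0000
    outer loop
      vertex 0.4 15.8 0.0
      vertex 7.5 24.1 0.0
      vertex 25.0 15.0 0.0
    endloop
  endfacet
  facet normal 0.0000 0.0000 -1.0000
    outer loop
      vertex 2.5 5.1 0.0
      vertex 0.4 15.8 0.0
      vertex 25.0 15.0 0.0
    endloop
  endfacet
  facet normal 0.0000 0.0000 -1.0000
    outer loop
      vertex 12.2 0.0 0.0
      vertex 2.5 5.1 0.0
      vertex 25.0 15.0 0.0
    endloop
  endfacet
  facet normal 0.0000 0.0000 -1.0000
    outer loop
      vertex 22.2 4.4 0.0
      vertex 12.2 0.0 0.0
      vertex 25.0 15.0 0.0
    endloop
  endfacet
  facet normal 0.0000 0.0000 1.0000
    outer loop
      vertex 25.0 15.0 24.9
      vertex 18.4 23.8 24.9
      vertex 7.5 24.1 24.9
    endloop
  endfacet
  facet normal 0.0000 0.0000 1.0000
    outer loop
      vertex 25.0 15.0 24.9
      vertex 7.5 24.1 24.9
      vertex 0.4 15.8 24.9
    endloop
  endfacet
  facet normal 0.0000 0.0000 1.0000
    outer loop
      vertex 25.0 15.0 24.9
      vertex 0.4 15.8 24.9
      vertex 2.5 5.1 24.9
    endloop
  endfacet
  facet normal 0.0000 0.0000 1.0000
    outer loop
      vertex 25.0 15.0 24.9
      vertex 2.5 5.1 24.9
      vertex 12.2 0.0 24.9
    endloop
  endfacet
  facet normal 0.0000 0.0000 1.0000
    outer loop
      vertex 25.0 15.0 24.9
      vertex 12.2 0.0 24.9
      vertex 22.2 4.4 24.9
    endloop
  endfacet
  facet normal 0.8000 0.6000 0.0000
    outer loop
      vertex 25.0 15.0 0.0
      vertex 18.4 23.8 0.0
      vertex 18.4 23.8 24.9
    endloop
  endfacet
  facet normal 0.8000 0.6000 0.0000
    outer loop
      vertex 25.0 15.0 0.0
      vertex 18.4 23.8 24.9
      vertex 25.0 15.0 24.9
    endloop
  endfacet
  facet normal 0.0275 0.9996 0.0000
    outer loop
      vertex 18.4 23.8 0.0
      vertex 7.5 24.1 0.0
      vertex 7.5 24.1 24.9
    endloop
  endfacet
  facet normal 0.0275 0.9996 0.0000
    outer loop
      vertex 18.4 23.8 0.0
      vertex 7.5 24.1 24.9
      vertex 18.4 23.8 24.9
    endloop
  endfacet
  facet normal -0.7599 0.6500 0.0000
    outer loop
      vertex 7.5 24.1 0.0
      vertex 0.4 15.8 0.0
      vertex 0.4 15.8 24.9
    endloop
  endfacet
  facet normal -0.7599 0.6500 0.0000
    outer loop
      vertex 7.5 24.1 0.0
      vertex 0.4 15.8 24.9
      vertex 7.5 24.1 24.9
    endloop
  endfacet
  facet normal -0.9813 -0.1926 0.0000
    outer loop
      vertex 0.4 15.8 0.0
      vertex 2.5 5.1 0.0
      vertex 2.5 5.1 24.9
    endloop
  endfacet
  facet normal -0.9813 -0.1926 0.0000
    outer loop
      vertex 0.4 15.8 0.0
      vertex 2.5 5.1 24.9
      vertex 0.4 15.8 24.9
    endloop
  endfacet
  facet normal -0.4654 -0.8851 0.0000
    outer loop
      vertex 2.5 5.1 0.0
      vertex 12.2 0.0 0.0
      vertex 12.2 0.0 24.9
    endloop
  endfacet
  facet normal -0.4654 -0.8851 0.0000
    outer loop
      vertex 2.5 5.1 0.0
      vertex 12.2 0.0 24.9
      vertex 2.5 5.1 24.9
    endloop
  endfacet
  facet normal 0.4027 -0.9153 0.0000
    outer loop
      vertex 12.2 0.0 0.0
      vertex 22.2 4.4 0.0
      vertex 22.2 4.4 24.9
    endloop
  endfacet
  facet normal 0.4027 -0.9153 0.0000
    outer loop
      vertex 12.2 0.0 0.0
      vertex 22.2 4.4 24.9
      vertex 12.2 0.0 24.9
    endloop
  endfacet
  facet normal 0.9668 -0.2554 0.0000
    outer loop
      vertex 22.2 4.4 0.0
      vertex 25.0 15.0 0.0
      vertex 25.0 15.0 24.9
    endloop
  endfacet
  facet normal 0.9668 -0.2554 0.0000
    outer loop
      vertex 22.2 4.4 0.0
      vertex 25.0 15.0 24.9
      vertex 22.2 4.4 24.9
    endloop
  endfacet
endsolid part

The G0 Z moves step by Δz≈5.0 mm. Every layer's G1 loop is the same polygon, so the solid is a straight extrusion of it from z=0 to z≈24.9. Closing with flat bottom and top caps and triangulating gives 24 facets — a regular 7-sided prism (a cylinder approximated with 7 flat sides), circumscribed radius ≈ 12.6 mm, height ≈ 24.9 mm.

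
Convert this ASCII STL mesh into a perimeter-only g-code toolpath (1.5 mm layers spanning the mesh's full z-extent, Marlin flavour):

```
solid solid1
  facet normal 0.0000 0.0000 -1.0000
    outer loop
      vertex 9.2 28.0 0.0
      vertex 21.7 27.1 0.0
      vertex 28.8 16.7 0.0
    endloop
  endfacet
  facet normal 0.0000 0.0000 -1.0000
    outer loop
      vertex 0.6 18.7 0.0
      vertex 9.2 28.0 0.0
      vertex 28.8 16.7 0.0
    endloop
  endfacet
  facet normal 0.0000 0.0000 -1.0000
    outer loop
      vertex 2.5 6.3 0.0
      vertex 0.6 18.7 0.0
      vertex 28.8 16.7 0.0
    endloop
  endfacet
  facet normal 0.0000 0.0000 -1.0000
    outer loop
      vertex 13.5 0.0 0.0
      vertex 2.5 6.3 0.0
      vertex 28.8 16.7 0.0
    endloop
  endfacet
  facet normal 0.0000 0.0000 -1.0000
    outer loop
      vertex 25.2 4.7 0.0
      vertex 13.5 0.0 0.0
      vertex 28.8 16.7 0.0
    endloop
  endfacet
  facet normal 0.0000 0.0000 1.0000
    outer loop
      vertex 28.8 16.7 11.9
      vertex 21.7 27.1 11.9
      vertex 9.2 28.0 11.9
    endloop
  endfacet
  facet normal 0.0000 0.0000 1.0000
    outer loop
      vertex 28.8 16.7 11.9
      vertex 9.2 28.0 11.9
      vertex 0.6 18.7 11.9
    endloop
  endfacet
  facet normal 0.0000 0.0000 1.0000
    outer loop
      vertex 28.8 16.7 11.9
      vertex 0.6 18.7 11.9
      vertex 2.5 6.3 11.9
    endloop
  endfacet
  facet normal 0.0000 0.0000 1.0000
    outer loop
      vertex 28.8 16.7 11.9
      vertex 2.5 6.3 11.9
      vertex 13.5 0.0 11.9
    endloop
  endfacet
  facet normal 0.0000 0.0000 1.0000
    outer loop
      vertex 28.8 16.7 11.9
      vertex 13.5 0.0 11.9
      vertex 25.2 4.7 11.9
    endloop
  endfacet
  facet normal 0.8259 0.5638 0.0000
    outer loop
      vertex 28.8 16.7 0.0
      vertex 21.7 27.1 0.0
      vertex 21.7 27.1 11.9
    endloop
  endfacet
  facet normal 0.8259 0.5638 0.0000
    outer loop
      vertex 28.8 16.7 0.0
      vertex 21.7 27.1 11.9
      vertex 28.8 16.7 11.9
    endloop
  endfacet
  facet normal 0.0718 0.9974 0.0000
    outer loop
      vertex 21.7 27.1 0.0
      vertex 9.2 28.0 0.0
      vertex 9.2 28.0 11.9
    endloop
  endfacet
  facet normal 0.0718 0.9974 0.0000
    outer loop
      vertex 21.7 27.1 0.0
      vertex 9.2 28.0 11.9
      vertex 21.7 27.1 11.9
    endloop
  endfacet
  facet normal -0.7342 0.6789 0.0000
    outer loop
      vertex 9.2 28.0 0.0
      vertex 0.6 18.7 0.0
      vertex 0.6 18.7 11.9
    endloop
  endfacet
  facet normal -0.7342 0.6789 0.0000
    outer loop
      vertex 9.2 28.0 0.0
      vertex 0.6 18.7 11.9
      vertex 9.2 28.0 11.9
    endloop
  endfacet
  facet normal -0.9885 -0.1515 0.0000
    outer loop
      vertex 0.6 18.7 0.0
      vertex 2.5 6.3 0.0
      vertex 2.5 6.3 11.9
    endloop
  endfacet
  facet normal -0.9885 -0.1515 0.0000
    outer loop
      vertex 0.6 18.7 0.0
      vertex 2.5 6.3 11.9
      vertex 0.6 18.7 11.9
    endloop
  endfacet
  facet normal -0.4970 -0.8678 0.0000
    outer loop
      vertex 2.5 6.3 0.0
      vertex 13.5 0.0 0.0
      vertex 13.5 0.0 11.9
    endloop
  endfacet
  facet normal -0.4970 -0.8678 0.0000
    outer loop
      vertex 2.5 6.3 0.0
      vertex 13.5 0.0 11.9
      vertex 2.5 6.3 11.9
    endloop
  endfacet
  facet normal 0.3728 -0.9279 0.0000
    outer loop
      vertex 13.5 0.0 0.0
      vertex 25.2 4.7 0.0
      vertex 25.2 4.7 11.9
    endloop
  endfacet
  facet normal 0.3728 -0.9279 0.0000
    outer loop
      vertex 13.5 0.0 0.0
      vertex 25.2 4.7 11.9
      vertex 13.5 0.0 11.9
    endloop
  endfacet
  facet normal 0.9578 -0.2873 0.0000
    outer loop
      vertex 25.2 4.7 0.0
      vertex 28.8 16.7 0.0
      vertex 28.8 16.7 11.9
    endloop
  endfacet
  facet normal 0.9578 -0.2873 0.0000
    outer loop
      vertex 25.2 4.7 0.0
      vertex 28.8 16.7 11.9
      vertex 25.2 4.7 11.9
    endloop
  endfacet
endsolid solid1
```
; perimeter-only toolpath
G21 ; units = mm
G90 ; absolute positioning
G28 ; home
; layer 1
G0 Z1.5
G0 X28.8 Y16.7
G1 X21.7 Y27.1
G1 X9.2 Y28.0
G1 X0.6 Y18.7
G1 X2.5 Y6.3
G1 X13.5 Y0.0
G1 X25.2 Y4.7
G1 X28.8 Y16.7
; layer 2
G0 Z3.0
G0 X28.8 Y16.7
G1 X21.7 Y27.1
G1 X9.2 Y28.0
G1 X0.6 Y18.7
G1 X2.5 Y6.3
G1 X13.5 Y0.0
G1 X25.2 Y4.7
G1 X28.8 Y16.7
; layer 3
G0 Z4.5
G0 X28.8 Y16.7
G1 X21.7 Y27.1
G1 X9.2 Y28.0
G1 X0.6 Y18.7
G1 X2.5 Y6.3
G1 X13.5 Y0.0
G1 X25.2 Y4.7
G1 X28.8 Y16.7
; layer 4
G0 Z6.0
G0 X28.8 Y16.7
G1 X21.7 Y27.1
G1 X9.2 Y28.0
G1 X0.6 Y18.7
G1 X2.5 Y6.3
G1 X13.5 Y0.0
G1 X25.2 Y4.7
G1 X28.8 Y16.7
; layer 5
G0 Z7.4
G0 X28.8 Y16.7
G1 X21.7 Y27.1
G1 X9.2 Y28.0
G1 X0.6 Y18.7
G1 X2.5 Y6.3
G1 X13.5 Y0.0
G1 X25.2 Y4.7
G1 X28.8 Y16.7
; layer 6
G0 Z8.9
G0 X28.8 Y16.7
G1 X21.7 Y27.1
G1 X9.2 Y28.0
G1 X0.6 Y18.7
G1 X2.5 Y6.3
G1 X13.5 Y0.0
G1 X25.2 Y4.7
G1 X28.8 Y16.7
; layer 7
G0 Z10.4
G0 X28.8 Y16.7
G1 X21.7 Y27.1
G1 X9.2 Y28.0
G1 X0.6 Y18.7
G1 X2.5 Y6.3
G1 X13.5 Y0.0
G1 X25.2 Y4.7
G1 X28.8 Y16.7
; layer 8
G0 Z11.9
G0 X28.8 Y16.7
G1 X21.7 Y27.1
G1 X9.2 Y28.0
G1 X0.6 Y18.7
G1 X2.5 Y6.3
G1 X13.5 Y0.0
G1 X25.2 Y4.7
G1 X28.8 Y16.7
M2 ; end

The solid is a regular 7-sided prism (a cylinder approximated with 7 flat sides), circumscribed radius ≈ 14.5 mm, height ≈ 11.9 mm. Slicing at Δz = 1.5 mm — 8 equal slices spanning the solid's height, so layer i sits at z = i·h/8 — gives 8 non-empty perimeters. Each is a 7-segment closed polygon; G0 lifts to the layer z and rapids to the start vertex, then G1 traces the edges.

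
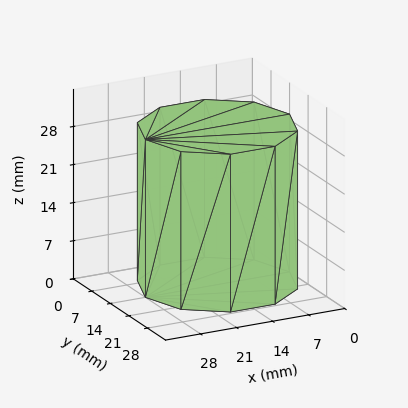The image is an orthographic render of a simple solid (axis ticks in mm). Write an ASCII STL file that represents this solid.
Reading the render: the shape is a regular 10-sided prism (a cylinder approximated with 10 flat sides), circumscribed radius ≈ 14 mm, height ≈ 29 mm (dimensions read to the nearest mm from the axis ticks). For the STL, each face is triangulated and given an outward normal.

solid part
  facet normal 0.0000 0.0000 -1.0000
    outer loop
      vertex 18.33 27.31 0.00
      vertex 25.33 22.23 0.00
      vertex 28.00 14.00 0.00
    endloop
  endfacet
  facet normal 0.0000 0.0000 -1.0000
    outer loop
      vertex 9.67 27.31 0.00
      vertex 18.33 27.31 0.00
      vertex 28.00 14.00 0.00
    endloop
  endfacet
  facet normal 0.0000 0.0000 -1.0000
    outer loop
      vertex 2.67 22.23 0.00
      vertex 9.67 27.31 0.00
      vertex 28.00 14.00 0.00
    endloop
  endfacet
  facet normal 0.0000 0.0000 -1.0000
    outer loop
      vertex 0.00 14.00 0.00
      vertex 2.67 22.23 0.00
      vertex 28.00 14.00 0.00
    endloop
  endfacet
  facet normal 0.0000 0.0000 -1.0000
    outer loop
      vertex 2.67 5.77 0.00
      vertex 0.00 14.00 0.00
      vertex 28.00 14.00 0.00
    endloop
  endfacet
  facet normal 0.0000 0.0000 -1.0000
    outer loop
      vertex 9.67 0.69 0.00
      vertex 2.67 5.77 0.00
      vertex 28.00 14.00 0.00
    endloop
  endfacet
  facet normal 0.0000 0.0000 -1.0000
    outer loop
      vertex 18.33 0.69 0.00
      vertex 9.67 0.69 0.00
      vertex 28.00 14.00 0.00
    endloop
  endfacet
  facet normal 0.0000 0.0000 -1.0000
    outer loop
      vertex 25.33 5.77 0.00
      vertex 18.33 0.69 0.00
      vertex 28.00 14.00 0.00
    endloop
  endfacet
  facet normal 0.0000 0.0000 1.0000
    outer loop
      vertex 28.00 14.00 29.00
      vertex 25.33 22.23 29.00
      vertex 18.33 27.31 29.00
    endloop
  endfacet
  facet normal 0.0000 0.0000 1.0000
    outer loop
      vertex 28.00 14.00 29.00
      vertex 18.33 27.31 29.00
      vertex 9.67 27.31 29.00
    endloop
  endfacet
  facet normal 0.0000 0.0000 1.0000
    outer loop
      vertex 28.00 14.00 29.00
      vertex 9.67 27.31 29.00
      vertex 2.67 22.23 29.00
    endloop
  endfacet
  facet normal 0.0000 0.0000 1.0000
    outer loop
      vertex 28.00 14.00 29.00
      vertex 2.67 22.23 29.00
      vertex 0.00 14.00 29.00
    endloop
  endfacet
  facet normal 0.0000 0.0000 1.0000
    outer loop
      vertex 28.00 14.00 29.00
      vertex 0.00 14.00 29.00
      vertex 2.67 5.77 29.00
    endloop
  endfacet
  facet normal 0.0000 0.0000 1.0000
    outer loop
      vertex 28.00 14.00 29.00
      vertex 2.67 5.77 29.00
      vertex 9.67 0.69 29.00
    endloop
  endfacet
  facet normal 0.0000 0.0000 1.0000
    outer loop
      vertex 28.00 14.00 29.00
      vertex 9.67 0.69 29.00
      vertex 18.33 0.69 29.00
    endloop
  endfacet
  facet normal 0.0000 0.0000 1.0000
    outer loop
      vertex 28.00 14.00 29.00
      vertex 18.33 0.69 29.00
      vertex 25.33 5.77 29.00
    endloop
  endfacet
  facet normal 0.9512 0.3086 0.0000
    outer loop
      vertex 28.00 14.00 0.00
      vertex 25.33 22.23 0.00
      vertex 25.33 22.23 29.00
    endloop
  endfacet
  facet normal 0.9512 0.3086 0.0000
    outer loop
      vertex 28.00 14.00 0.00
      vertex 25.33 22.23 29.00
      vertex 28.00 14.00 29.00
    endloop
  endfacet
  facet normal 0.5873 0.8093 0.0000
    outer loop
      vertex 25.33 22.23 0.00
      vertex 18.33 27.31 0.00
      vertex 18.33 27.31 29.00
    endloop
  endfacet
  facet normal 0.5873 0.8093 0.0000
    outer loop
      vertex 25.33 22.23 0.00
      vertex 18.33 27.31 29.00
      vertex 25.33 22.23 29.00
    endloop
  endfacet
  facet normal 0.0000 1.0000 0.0000
    outer loop
      vertex 18.33 27.31 0.00
      vertex 9.67 27.31 0.00
      vertex 9.67 27.31 29.00
    endloop
  endfacet
  facet normal 0.0000 1.0000 0.0000
    outer loop
      vertex 18.33 27.31 0.00
      vertex 9.67 27.31 29.00
      vertex 18.33 27.31 29.00
    endloop
  endfacet
  facet normal -0.5873 0.8093 0.0000
    outer loop
      vertex 9.67 27.31 0.00
      vertex 2.67 22.23 0.00
      vertex 2.67 22.23 29.00
    endloop
  endfacet
  facet normal -0.5873 0.8093 0.0000
    outer loop
      vertex 9.67 27.31 0.00
      vertex 2.67 22.23 29.00
      vertex 9.67 27.31 29.00
    endloop
  endfacet
  facet normal -0.9512 0.3086 0.0000
    outer loop
      vertex 2.67 22.23 0.00
      vertex 0.00 14.00 0.00
      vertex 0.00 14.00 29.00
    endloop
  endfacet
  facet normal -0.9512 0.3086 0.0000
    outer loop
      vertex 2.67 22.23 0.00
      vertex 0.00 14.00 29.00
      vertex 2.67 22.23 29.00
    endloop
  endfacet
  facet normal -0.9512 -0.3086 0.0000
    outer loop
      vertex 0.00 14.00 0.00
      vertex 2.67 5.77 0.00
      vertex 2.67 5.77 29.00
    endloop
  endfacet
  facet normal -0.9512 -0.3086 0.0000
    outer loop
      vertex 0.00 14.00 0.00
      vertex 2.67 5.77 29.00
      vertex 0.00 14.00 29.00
    endloop
  endfacet
  facet normal -0.5873 -0.8093 0.0000
    outer loop
      vertex 2.67 5.77 0.00
      vertex 9.67 0.69 0.00
      vertex 9.67 0.69 29.00
    endloop
  endfacet
  facet normal -0.5873 -0.8093 0.0000
    outer loop
      vertex 2.67 5.77 0.00
      vertex 9.67 0.69 29.00
      vertex 2.67 5.77 29.00
    endloop
  endfacet
  facet normal 0.0000 -1.0000 0.0000
    outer loop
      vertex 9.67 0.69 0.00
      vertex 18.33 0.69 0.00
      vertex 18.33 0.69 29.00
    endloop
  endfacet
  facet normal 0.0000 -1.0000 0.0000
    outer loop
      vertex 9.67 0.69 0.00
      vertex 18.33 0.69 29.00
      vertex 9.67 0.69 29.00
    endloop
  endfacet
  facet normal 0.5873 -0.8093 0.0000
    outer loop
      vertex 18.33 0.69 0.00
      vertex 25.33 5.77 0.00
      vertex 25.33 5.77 29.00
    endloop
  endfacet
  facet normal 0.5873 -0.8093 0.0000
    outer loop
      vertex 18.33 0.69 0.00
      vertex 25.33 5.77 29.00
      vertex 18.33 0.69 29.00
    endloop
  endfacet
  facet normal 0.9512 -0.3086 0.0000
    outer loop
      vertex 25.33 5.77 0.00
      vertex 28.00 14.00 0.00
      vertex 28.00 14.00 29.00
    endloop
  endfacet
  facet normal 0.9512 -0.3086 0.0000
    outer loop
      vertex 25.33 5.77 0.00
      vertex 28.00 14.00 29.00
      vertex 25.33 5.77 29.00
    endloop
  endfacet
endsolid part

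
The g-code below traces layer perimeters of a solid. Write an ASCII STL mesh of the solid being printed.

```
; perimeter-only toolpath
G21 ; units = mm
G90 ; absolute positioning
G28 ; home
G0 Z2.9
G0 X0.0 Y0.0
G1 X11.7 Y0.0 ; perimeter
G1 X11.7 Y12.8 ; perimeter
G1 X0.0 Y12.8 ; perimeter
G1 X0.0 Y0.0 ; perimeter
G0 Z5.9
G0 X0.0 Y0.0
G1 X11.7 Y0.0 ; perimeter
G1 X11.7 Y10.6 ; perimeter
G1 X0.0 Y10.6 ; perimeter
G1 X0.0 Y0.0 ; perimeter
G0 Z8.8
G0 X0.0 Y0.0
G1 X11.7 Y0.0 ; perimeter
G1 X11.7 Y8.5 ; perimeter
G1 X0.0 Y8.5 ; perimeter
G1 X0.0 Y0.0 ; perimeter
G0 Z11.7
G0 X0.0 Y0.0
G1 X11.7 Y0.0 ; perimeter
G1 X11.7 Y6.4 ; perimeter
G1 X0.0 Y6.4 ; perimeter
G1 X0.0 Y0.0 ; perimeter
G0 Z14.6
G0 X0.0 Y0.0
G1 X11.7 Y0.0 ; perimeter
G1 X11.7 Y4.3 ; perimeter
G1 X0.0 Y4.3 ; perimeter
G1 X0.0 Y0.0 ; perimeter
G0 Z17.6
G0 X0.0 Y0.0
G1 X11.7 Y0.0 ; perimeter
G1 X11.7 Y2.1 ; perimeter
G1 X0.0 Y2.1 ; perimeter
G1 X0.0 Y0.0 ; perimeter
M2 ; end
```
solid part
  facet normal 0.0000 0.0000 -1.0000
    outer loop
      vertex 11.7 14.9 0.0
      vertex 11.7 0.0 0.0
      vertex 0.0 0.0 0.0
    endloop
  endfacet
  facet normal 0.0000 0.0000 -1.0000
    outer loop
      vertex 0.0 14.9 0.0
      vertex 11.7 14.9 0.0
      vertex 0.0 0.0 0.0
    endloop
  endfacet
  facet normal 0.0000 -1.0000 0.0000
    outer loop
      vertex 0.0 0.0 0.0
      vertex 11.7 0.0 0.0
      vertex 11.7 0.0 20.5
    endloop
  endfacet
  facet normal 0.0000 -1.0000 0.0000
    outer loop
      vertex 0.0 0.0 0.0
      vertex 11.7 0.0 20.5
      vertex 0.0 0.0 20.5
    endloop
  endfacet
  facet normal 0.0000 0.8089 0.5879
    outer loop
      vertex 0.0 0.0 20.5
      vertex 11.7 0.0 20.5
      vertex 11.7 14.9 0.0
    endloop
  endfacet
  facet normal 0.0000 0.8089 0.5879
    outer loop
      vertex 0.0 0.0 20.5
      vertex 11.7 14.9 0.0
      vertex 0.0 14.9 0.0
    endloop
  endfacet
  facet normal -1.0000 0.0000 0.0000
    outer loop
      vertex 0.0 0.0 20.5
      vertex 0.0 14.9 0.0
      vertex 0.0 0.0 0.0
    endloop
  endfacet
  facet normal 1.0000 0.0000 0.0000
    outer loop
      vertex 11.7 0.0 0.0
      vertex 11.7 14.9 0.0
      vertex 11.7 0.0 20.5
    endloop
  endfacet
endsolid part

The G0 Z moves step by Δz≈2.9 mm. The G1 loops shrink linearly with z, so the solid tapers from its base footprint up to z≈20.5. Closing with a flat bottom cap and the tapered top and triangulating gives 8 facets — a wedge (ramp): 11.7 × 14.9 mm base, rising to 20.5 mm along the y=0 edge and sloping linearly to z=0 at y=14.9.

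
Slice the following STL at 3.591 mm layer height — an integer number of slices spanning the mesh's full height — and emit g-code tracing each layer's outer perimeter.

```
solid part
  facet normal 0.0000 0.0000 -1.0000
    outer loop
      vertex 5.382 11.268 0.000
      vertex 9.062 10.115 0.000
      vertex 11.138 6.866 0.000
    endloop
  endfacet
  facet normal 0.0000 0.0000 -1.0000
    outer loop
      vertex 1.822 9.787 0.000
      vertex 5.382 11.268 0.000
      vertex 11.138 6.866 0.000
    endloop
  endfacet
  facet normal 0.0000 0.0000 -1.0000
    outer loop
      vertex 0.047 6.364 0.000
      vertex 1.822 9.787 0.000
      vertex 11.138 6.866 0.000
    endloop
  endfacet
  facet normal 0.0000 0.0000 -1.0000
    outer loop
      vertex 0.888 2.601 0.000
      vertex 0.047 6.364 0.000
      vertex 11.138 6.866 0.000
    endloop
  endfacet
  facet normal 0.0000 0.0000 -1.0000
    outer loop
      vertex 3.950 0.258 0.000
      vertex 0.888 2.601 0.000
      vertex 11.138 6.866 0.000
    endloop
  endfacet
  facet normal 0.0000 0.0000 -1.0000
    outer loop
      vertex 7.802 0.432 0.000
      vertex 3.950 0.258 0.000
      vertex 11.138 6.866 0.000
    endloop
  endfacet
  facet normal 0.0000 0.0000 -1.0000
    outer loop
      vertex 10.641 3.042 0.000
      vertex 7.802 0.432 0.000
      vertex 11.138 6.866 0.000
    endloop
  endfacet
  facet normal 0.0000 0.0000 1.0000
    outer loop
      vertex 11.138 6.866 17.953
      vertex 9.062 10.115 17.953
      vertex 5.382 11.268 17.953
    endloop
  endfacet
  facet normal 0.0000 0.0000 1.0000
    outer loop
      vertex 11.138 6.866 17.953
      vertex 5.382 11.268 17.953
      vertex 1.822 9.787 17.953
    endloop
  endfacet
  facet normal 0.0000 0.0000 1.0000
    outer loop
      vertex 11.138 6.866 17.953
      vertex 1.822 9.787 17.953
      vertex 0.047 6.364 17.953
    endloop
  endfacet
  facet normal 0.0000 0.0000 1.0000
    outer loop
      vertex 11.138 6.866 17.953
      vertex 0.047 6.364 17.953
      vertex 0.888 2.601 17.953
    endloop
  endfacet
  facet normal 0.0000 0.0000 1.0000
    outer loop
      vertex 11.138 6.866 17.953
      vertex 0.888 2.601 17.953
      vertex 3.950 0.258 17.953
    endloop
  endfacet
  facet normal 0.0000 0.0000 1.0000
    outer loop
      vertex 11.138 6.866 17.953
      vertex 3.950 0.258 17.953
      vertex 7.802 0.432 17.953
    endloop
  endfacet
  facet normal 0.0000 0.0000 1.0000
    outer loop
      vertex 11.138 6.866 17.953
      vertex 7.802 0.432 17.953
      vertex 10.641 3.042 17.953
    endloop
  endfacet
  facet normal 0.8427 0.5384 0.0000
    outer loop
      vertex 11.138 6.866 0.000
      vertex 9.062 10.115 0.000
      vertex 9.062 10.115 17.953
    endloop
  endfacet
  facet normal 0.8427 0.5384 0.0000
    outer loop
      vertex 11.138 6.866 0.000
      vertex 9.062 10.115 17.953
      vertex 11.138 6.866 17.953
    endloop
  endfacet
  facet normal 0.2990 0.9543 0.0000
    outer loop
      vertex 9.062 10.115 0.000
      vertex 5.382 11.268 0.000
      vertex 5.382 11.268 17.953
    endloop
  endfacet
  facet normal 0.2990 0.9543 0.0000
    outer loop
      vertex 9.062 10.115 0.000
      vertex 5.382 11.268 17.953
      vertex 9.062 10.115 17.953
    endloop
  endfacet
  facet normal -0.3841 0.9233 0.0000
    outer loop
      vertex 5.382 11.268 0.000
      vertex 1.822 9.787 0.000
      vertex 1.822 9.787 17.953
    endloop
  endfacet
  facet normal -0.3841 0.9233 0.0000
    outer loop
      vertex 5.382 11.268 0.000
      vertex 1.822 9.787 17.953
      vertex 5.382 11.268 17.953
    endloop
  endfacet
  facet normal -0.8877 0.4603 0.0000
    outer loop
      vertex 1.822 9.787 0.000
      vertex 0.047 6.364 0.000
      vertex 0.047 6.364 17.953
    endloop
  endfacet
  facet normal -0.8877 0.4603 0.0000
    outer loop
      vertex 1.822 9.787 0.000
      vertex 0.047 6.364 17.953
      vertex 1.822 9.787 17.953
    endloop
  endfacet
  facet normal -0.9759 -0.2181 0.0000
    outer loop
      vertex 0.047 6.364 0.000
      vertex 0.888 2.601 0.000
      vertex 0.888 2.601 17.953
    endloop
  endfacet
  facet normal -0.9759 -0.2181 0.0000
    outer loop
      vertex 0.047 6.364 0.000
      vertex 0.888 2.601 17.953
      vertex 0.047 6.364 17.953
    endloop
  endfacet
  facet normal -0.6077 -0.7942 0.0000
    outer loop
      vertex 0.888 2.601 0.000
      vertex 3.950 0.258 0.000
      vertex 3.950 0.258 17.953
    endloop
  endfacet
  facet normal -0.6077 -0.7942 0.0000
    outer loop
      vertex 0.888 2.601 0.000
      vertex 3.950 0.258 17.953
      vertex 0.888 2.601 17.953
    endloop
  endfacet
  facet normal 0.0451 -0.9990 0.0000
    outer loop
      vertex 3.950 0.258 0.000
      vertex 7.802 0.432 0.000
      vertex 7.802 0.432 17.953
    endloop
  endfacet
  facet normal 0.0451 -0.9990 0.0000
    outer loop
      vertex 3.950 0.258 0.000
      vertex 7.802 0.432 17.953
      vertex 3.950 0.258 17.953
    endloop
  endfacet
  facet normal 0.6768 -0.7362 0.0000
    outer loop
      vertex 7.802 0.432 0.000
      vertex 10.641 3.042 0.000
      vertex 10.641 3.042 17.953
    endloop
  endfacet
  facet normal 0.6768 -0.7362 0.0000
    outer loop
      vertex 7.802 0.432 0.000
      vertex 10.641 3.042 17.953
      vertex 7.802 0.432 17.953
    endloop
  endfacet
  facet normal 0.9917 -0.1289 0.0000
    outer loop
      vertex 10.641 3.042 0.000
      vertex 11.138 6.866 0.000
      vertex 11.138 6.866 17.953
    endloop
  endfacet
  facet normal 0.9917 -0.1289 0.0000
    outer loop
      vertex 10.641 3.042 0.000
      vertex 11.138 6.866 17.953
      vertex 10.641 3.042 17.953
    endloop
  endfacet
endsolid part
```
; perimeter-only toolpath
G21 ; units = mm
G90 ; absolute positioning
G28 ; home
; layer 1
G0 Z3.591
G0 X11.138 Y6.866
G1 X9.062 Y10.115
G1 X5.382 Y11.268
G1 X1.822 Y9.787
G1 X0.047 Y6.364
G1 X0.888 Y2.601
G1 X3.950 Y0.258
G1 X7.802 Y0.432
G1 X10.641 Y3.042
G1 X11.138 Y6.866
; layer 2
G0 Z7.181
G0 X11.138 Y6.866
G1 X9.062 Y10.115
G1 X5.382 Y11.268
G1 X1.822 Y9.787
G1 X0.047 Y6.364
G1 X0.888 Y2.601
G1 X3.950 Y0.258
G1 X7.802 Y0.432
G1 X10.641 Y3.042
G1 X11.138 Y6.866
; layer 3
G0 Z10.772
G0 X11.138 Y6.866
G1 X9.062 Y10.115
G1 X5.382 Y11.268
G1 X1.822 Y9.787
G1 X0.047 Y6.364
G1 X0.888 Y2.601
G1 X3.950 Y0.258
G1 X7.802 Y0.432
G1 X10.641 Y3.042
G1 X11.138 Y6.866
; layer 4
G0 Z14.362
G0 X11.138 Y6.866
G1 X9.062 Y10.115
G1 X5.382 Y11.268
G1 X1.822 Y9.787
G1 X0.047 Y6.364
G1 X0.888 Y2.601
G1 X3.950 Y0.258
G1 X7.802 Y0.432
G1 X10.641 Y3.042
G1 X11.138 Y6.866
; layer 5
G0 Z17.953
G0 X11.138 Y6.866
G1 X9.062 Y10.115
G1 X5.382 Y11.268
G1 X1.822 Y9.787
G1 X0.047 Y6.364
G1 X0.888 Y2.601
G1 X3.950 Y0.258
G1 X7.802 Y0.432
G1 X10.641 Y3.042
G1 X11.138 Y6.866
M2 ; end

The solid is a regular 9-sided prism (a cylinder approximated with 9 flat sides), circumscribed radius ≈ 5.64 mm, height ≈ 18 mm. Slicing at Δz = 3.591 mm — 5 equal slices spanning the solid's height, so layer i sits at z = i·h/5 — gives 5 non-empty perimeters. Each is a 9-segment closed polygon; G0 lifts to the layer z and rapids to the start vertex, then G1 traces the edges.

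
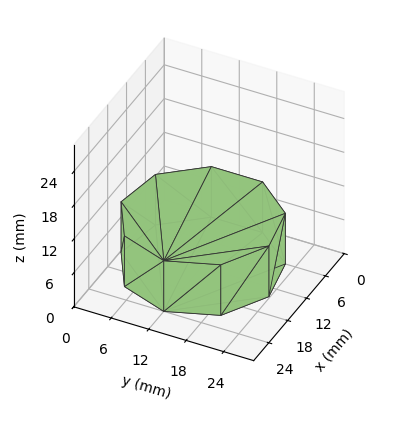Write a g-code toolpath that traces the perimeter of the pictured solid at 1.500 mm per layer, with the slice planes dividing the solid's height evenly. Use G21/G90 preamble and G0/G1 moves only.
Reading the render: the shape is a regular 9-sided prism (a cylinder approximated with 9 flat sides), circumscribed radius ≈ 12 mm, height ≈ 9 mm (dimensions read to the nearest mm from the axis ticks). For the g-code, the solid's height is divided into equal slices at the stated Δz and each level perimeter traced with G1 moves after a G0 lift.

; perimeter-only toolpath
G21 ; units = mm
G90 ; absolute positioning
G28 ; home
; layer 1
G0 Z1.500
G0 X24.000 Y12.000
G1 X21.193 Y19.713
G1 X14.084 Y23.818
G1 X6.000 Y22.392
G1 X0.724 Y16.104
G1 X0.724 Y7.896
G1 X6.000 Y1.608
G1 X14.084 Y0.182
G1 X21.193 Y4.287
G1 X24.000 Y12.000
; layer 2
G0 Z3.000
G0 X24.000 Y12.000
G1 X21.193 Y19.713
G1 X14.084 Y23.818
G1 X6.000 Y22.392
G1 X0.724 Y16.104
G1 X0.724 Y7.896
G1 X6.000 Y1.608
G1 X14.084 Y0.182
G1 X21.193 Y4.287
G1 X24.000 Y12.000
; layer 3
G0 Z4.500
G0 X24.000 Y12.000
G1 X21.193 Y19.713
G1 X14.084 Y23.818
G1 X6.000 Y22.392
G1 X0.724 Y16.104
G1 X0.724 Y7.896
G1 X6.000 Y1.608
G1 X14.084 Y0.182
G1 X21.193 Y4.287
G1 X24.000 Y12.000
; layer 4
G0 Z6.000
G0 X24.000 Y12.000
G1 X21.193 Y19.713
G1 X14.084 Y23.818
G1 X6.000 Y22.392
G1 X0.724 Y16.104
G1 X0.724 Y7.896
G1 X6.000 Y1.608
G1 X14.084 Y0.182
G1 X21.193 Y4.287
G1 X24.000 Y12.000
; layer 5
G0 Z7.500
G0 X24.000 Y12.000
G1 X21.193 Y19.713
G1 X14.084 Y23.818
G1 X6.000 Y22.392
G1 X0.724 Y16.104
G1 X0.724 Y7.896
G1 X6.000 Y1.608
G1 X14.084 Y0.182
G1 X21.193 Y4.287
G1 X24.000 Y12.000
; layer 6
G0 Z9.000
G0 X24.000 Y12.000
G1 X21.193 Y19.713
G1 X14.084 Y23.818
G1 X6.000 Y22.392
G1 X0.724 Y16.104
G1 X0.724 Y7.896
G1 X6.000 Y1.608
G1 X14.084 Y0.182
G1 X21.193 Y4.287
G1 X24.000 Y12.000
M2 ; end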